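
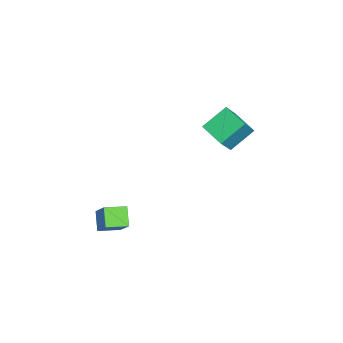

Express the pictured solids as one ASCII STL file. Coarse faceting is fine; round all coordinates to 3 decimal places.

solid 
facet normal -0.786 -0.547 0.290
outer loop
vertex -3.298 3.529 2.353
vertex -4.164 4.049 0.985
vertex -2.877 2.594 1.73
endloop
endfacet
facet normal 0.509 -0.306 0.804
outer loop
vertex -2.076 3.151 1.435
vertex -3.298 3.529 2.353
vertex -2.877 2.594 1.73
endloop
endfacet
facet normal -0.786 -0.546 0.290
outer loop
vertex -2.877 2.594 1.73
vertex -4.164 4.049 0.985
vertex -3.743 3.113 0.363
endloop
endfacet
facet normal 0.351 -0.780 -0.518
outer loop
vertex -3.743 3.113 0.363
vertex -2.076 3.151 1.435
vertex -2.877 2.594 1.73
endloop
endfacet
facet normal -0.351 0.780 0.519
outer loop
vertex -3.298 3.529 2.353
vertex -3.363 4.606 0.69
vertex -4.164 4.049 0.985
endloop
endfacet
facet normal 0.510 -0.305 0.804
outer loop
vertex -2.497 4.087 2.057
vertex -3.298 3.529 2.353
vertex -2.076 3.151 1.435
endloop
endfacet
facet normal -0.351 0.779 0.519
outer loop
vertex -2.497 4.087 2.057
vertex -3.363 4.606 0.69
vertex -3.298 3.529 2.353
endloop
endfacet
facet normal -0.509 0.306 -0.805
outer loop
vertex -4.164 4.049 0.985
vertex -3.363 4.606 0.69
vertex -3.743 3.113 0.363
endloop
endfacet
facet normal 0.351 -0.779 -0.519
outer loop
vertex -2.942 3.671 0.067
vertex -2.076 3.151 1.435
vertex -3.743 3.113 0.363
endloop
endfacet
facet normal -0.510 0.306 -0.804
outer loop
vertex -3.743 3.113 0.363
vertex -3.363 4.606 0.69
vertex -2.942 3.671 0.067
endloop
endfacet
facet normal 0.786 0.546 -0.290
outer loop
vertex -2.942 3.671 0.067
vertex -2.497 4.087 2.057
vertex -2.076 3.151 1.435
endloop
endfacet
facet normal 0.785 0.547 -0.290
outer loop
vertex -3.363 4.606 0.69
vertex -2.497 4.087 2.057
vertex -2.942 3.671 0.067
endloop
endfacet
facet normal -0.826 0.023 0.563
outer loop
vertex -1.187 -1.209 -0.881
vertex -1.28 -0.361 -1.053
vertex -1.806 -1.459 -1.78
endloop
endfacet
facet normal 0.106 -0.974 0.198
outer loop
vertex -1.12 -1.479 -2.247
vertex -1.187 -1.209 -0.881
vertex -1.806 -1.459 -1.78
endloop
endfacet
facet normal -0.827 0.024 0.562
outer loop
vertex -1.806 -1.459 -1.78
vertex -1.28 -0.361 -1.053
vertex -1.899 -0.611 -1.953
endloop
endfacet
facet normal -0.553 -0.224 -0.803
outer loop
vertex -1.899 -0.611 -1.953
vertex -1.12 -1.479 -2.247
vertex -1.806 -1.459 -1.78
endloop
endfacet
facet normal 0.553 0.223 0.803
outer loop
vertex -1.187 -1.209 -0.881
vertex -0.594 -0.381 -1.52
vertex -1.28 -0.361 -1.053
endloop
endfacet
facet normal 0.106 -0.974 0.198
outer loop
vertex -0.501 -1.229 -1.347
vertex -1.187 -1.209 -0.881
vertex -1.12 -1.479 -2.247
endloop
endfacet
facet normal 0.552 0.224 0.803
outer loop
vertex -0.501 -1.229 -1.347
vertex -0.594 -0.381 -1.52
vertex -1.187 -1.209 -0.881
endloop
endfacet
facet normal -0.106 0.975 -0.198
outer loop
vertex -1.28 -0.361 -1.053
vertex -0.594 -0.381 -1.52
vertex -1.899 -0.611 -1.953
endloop
endfacet
facet normal -0.552 -0.223 -0.803
outer loop
vertex -1.213 -0.631 -2.419
vertex -1.12 -1.479 -2.247
vertex -1.899 -0.611 -1.953
endloop
endfacet
facet normal -0.106 0.974 -0.198
outer loop
vertex -1.899 -0.611 -1.953
vertex -0.594 -0.381 -1.52
vertex -1.213 -0.631 -2.419
endloop
endfacet
facet normal 0.827 -0.023 -0.562
outer loop
vertex -1.213 -0.631 -2.419
vertex -0.501 -1.229 -1.347
vertex -1.12 -1.479 -2.247
endloop
endfacet
facet normal 0.827 -0.024 -0.562
outer loop
vertex -0.594 -0.381 -1.52
vertex -0.501 -1.229 -1.347
vertex -1.213 -0.631 -2.419
endloop
endfacet

endsolid


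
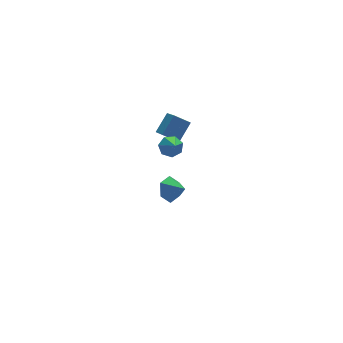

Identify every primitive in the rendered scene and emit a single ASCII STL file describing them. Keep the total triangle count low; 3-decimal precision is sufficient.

solid 
facet normal -0.404 0.767 -0.498
outer loop
vertex -0.764 3.577 -3.932
vertex -1.227 3.721 -3.334
vertex -0.536 4.058 -3.376
endloop
endfacet
facet normal 0.946 -0.298 -0.130
outer loop
vertex -0.764 3.577 -3.932
vertex -0.536 4.058 -3.376
vertex -0.813 2.939 -2.826
endloop
endfacet
facet normal -0.404 0.767 -0.498
outer loop
vertex -0.536 4.058 -3.376
vertex -1.227 3.721 -3.334
vertex -0.998 4.203 -2.778
endloop
endfacet
facet normal 0.799 0.094 0.594
outer loop
vertex -0.536 4.058 -3.376
vertex -0.998 4.203 -2.778
vertex -0.813 2.939 -2.826
endloop
endfacet
facet normal -0.405 0.767 -0.498
outer loop
vertex -0.998 4.203 -2.778
vertex -1.227 3.721 -3.334
vertex -1.689 3.865 -2.736
endloop
endfacet
facet normal 0.074 -0.027 0.997
outer loop
vertex -0.998 4.203 -2.778
vertex -1.689 3.865 -2.736
vertex -0.813 2.939 -2.826
endloop
endfacet
facet normal -0.405 0.767 -0.498
outer loop
vertex -1.689 3.865 -2.736
vertex -1.227 3.721 -3.334
vertex -1.917 3.384 -3.291
endloop
endfacet
facet normal -0.502 -0.541 0.675
outer loop
vertex -1.689 3.865 -2.736
vertex -1.917 3.384 -3.291
vertex -0.813 2.939 -2.826
endloop
endfacet
facet normal -0.405 0.766 -0.498
outer loop
vertex -1.917 3.384 -3.291
vertex -1.227 3.721 -3.334
vertex -1.455 3.239 -3.89
endloop
endfacet
facet normal -0.356 -0.933 -0.048
outer loop
vertex -1.917 3.384 -3.291
vertex -1.455 3.239 -3.89
vertex -0.813 2.939 -2.826
endloop
endfacet
facet normal -0.405 0.766 -0.498
outer loop
vertex -1.455 3.239 -3.89
vertex -1.227 3.721 -3.334
vertex -0.764 3.577 -3.932
endloop
endfacet
facet normal 0.370 -0.812 -0.452
outer loop
vertex -1.455 3.239 -3.89
vertex -0.764 3.577 -3.932
vertex -0.813 2.939 -2.826
endloop
endfacet
facet normal 0.216 0.700 -0.681
outer loop
vertex -2.307 0.523 2.645
vertex -2.662 0.903 2.923
vertex -2.086 0.808 3.008
endloop
endfacet
facet normal 0.758 -0.650 0.049
outer loop
vertex -2.307 0.523 2.645
vertex -2.086 0.808 3.008
vertex -2.998 -0.183 3.977
endloop
endfacet
facet normal 0.216 0.702 -0.679
outer loop
vertex -2.086 0.808 3.008
vertex -2.662 0.903 2.923
vertex -2.299 1.164 3.308
endloop
endfacet
facet normal 0.765 -0.080 0.639
outer loop
vertex -2.086 0.808 3.008
vertex -2.299 1.164 3.308
vertex -2.998 -0.183 3.977
endloop
endfacet
facet normal 0.218 0.700 -0.680
outer loop
vertex -2.299 1.164 3.308
vertex -2.662 0.903 2.923
vertex -2.786 1.324 3.317
endloop
endfacet
facet normal 0.142 0.380 0.914
outer loop
vertex -2.299 1.164 3.308
vertex -2.786 1.324 3.317
vertex -2.998 -0.183 3.977
endloop
endfacet
facet normal 0.215 0.700 -0.681
outer loop
vertex -2.786 1.324 3.317
vertex -2.662 0.903 2.923
vertex -3.179 1.166 3.03
endloop
endfacet
facet normal -0.640 0.382 0.666
outer loop
vertex -2.786 1.324 3.317
vertex -3.179 1.166 3.03
vertex -2.998 -0.183 3.977
endloop
endfacet
facet normal 0.216 0.701 -0.680
outer loop
vertex -3.179 1.166 3.03
vertex -2.662 0.903 2.923
vertex -3.183 0.81 2.662
endloop
endfacet
facet normal -0.994 -0.075 0.083
outer loop
vertex -3.179 1.166 3.03
vertex -3.183 0.81 2.662
vertex -2.998 -0.183 3.977
endloop
endfacet
facet normal 0.216 0.700 -0.681
outer loop
vertex -3.183 0.81 2.662
vertex -2.662 0.903 2.923
vertex -2.795 0.524 2.491
endloop
endfacet
facet normal -0.652 -0.647 -0.397
outer loop
vertex -3.183 0.81 2.662
vertex -2.795 0.524 2.491
vertex -2.998 -0.183 3.977
endloop
endfacet
facet normal 0.216 0.700 -0.681
outer loop
vertex -2.795 0.524 2.491
vertex -2.662 0.903 2.923
vertex -2.307 0.523 2.645
endloop
endfacet
facet normal 0.128 -0.902 -0.412
outer loop
vertex -2.795 0.524 2.491
vertex -2.307 0.523 2.645
vertex -2.998 -0.183 3.977
endloop
endfacet
facet normal -0.685 -0.338 -0.646
outer loop
vertex -1.889 3.179 1.677
vertex -1.852 3.968 1.225
vertex -1.19 2.827 1.12
endloop
endfacet
facet normal -0.041 -0.867 0.497
outer loop
vertex -0.368 3.232 1.895
vertex -1.889 3.179 1.677
vertex -1.19 2.827 1.12
endloop
endfacet
facet normal -0.685 -0.338 -0.646
outer loop
vertex -1.19 2.827 1.12
vertex -1.852 3.968 1.225
vertex -1.153 3.616 0.668
endloop
endfacet
facet normal 0.727 -0.366 -0.580
outer loop
vertex -1.153 3.616 0.668
vertex -0.368 3.232 1.895
vertex -1.19 2.827 1.12
endloop
endfacet
facet normal -0.727 0.366 0.580
outer loop
vertex -1.889 3.179 1.677
vertex -1.03 4.373 2.0
vertex -1.852 3.968 1.225
endloop
endfacet
facet normal -0.041 -0.867 0.497
outer loop
vertex -1.067 3.584 2.452
vertex -1.889 3.179 1.677
vertex -0.368 3.232 1.895
endloop
endfacet
facet normal -0.727 0.366 0.580
outer loop
vertex -1.067 3.584 2.452
vertex -1.03 4.373 2.0
vertex -1.889 3.179 1.677
endloop
endfacet
facet normal 0.041 0.867 -0.497
outer loop
vertex -1.852 3.968 1.225
vertex -1.03 4.373 2.0
vertex -1.153 3.616 0.668
endloop
endfacet
facet normal 0.727 -0.366 -0.580
outer loop
vertex -0.331 4.021 1.443
vertex -0.368 3.232 1.895
vertex -1.153 3.616 0.668
endloop
endfacet
facet normal 0.041 0.867 -0.497
outer loop
vertex -1.153 3.616 0.668
vertex -1.03 4.373 2.0
vertex -0.331 4.021 1.443
endloop
endfacet
facet normal 0.685 0.338 0.646
outer loop
vertex -0.331 4.021 1.443
vertex -1.067 3.584 2.452
vertex -0.368 3.232 1.895
endloop
endfacet
facet normal 0.685 0.338 0.646
outer loop
vertex -1.03 4.373 2.0
vertex -1.067 3.584 2.452
vertex -0.331 4.021 1.443
endloop
endfacet

endsolid


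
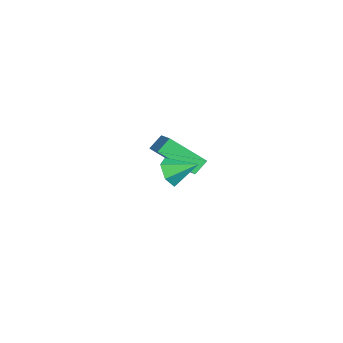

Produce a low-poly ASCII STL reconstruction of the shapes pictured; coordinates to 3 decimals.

solid 
facet normal -0.135 -0.875 -0.466
outer loop
vertex 4.019 -1.987 2.099
vertex 3.768 -1.615 1.473
vertex 4.518 -1.773 1.553
endloop
endfacet
facet normal 0.732 0.028 0.680
outer loop
vertex 4.019 -1.987 2.099
vertex 4.518 -1.773 1.553
vertex 3.952 -0.425 2.107
endloop
endfacet
facet normal -0.135 -0.875 -0.466
outer loop
vertex 4.518 -1.773 1.553
vertex 3.768 -1.615 1.473
vertex 4.267 -1.401 0.927
endloop
endfacet
facet normal 0.900 0.423 -0.109
outer loop
vertex 4.518 -1.773 1.553
vertex 4.267 -1.401 0.927
vertex 3.952 -0.425 2.107
endloop
endfacet
facet normal -0.135 -0.875 -0.466
outer loop
vertex 4.267 -1.401 0.927
vertex 3.768 -1.615 1.473
vertex 3.518 -1.243 0.847
endloop
endfacet
facet normal 0.227 0.779 -0.584
outer loop
vertex 4.267 -1.401 0.927
vertex 3.518 -1.243 0.847
vertex 3.952 -0.425 2.107
endloop
endfacet
facet normal -0.135 -0.875 -0.466
outer loop
vertex 3.518 -1.243 0.847
vertex 3.768 -1.615 1.473
vertex 3.019 -1.457 1.394
endloop
endfacet
facet normal -0.614 0.742 -0.270
outer loop
vertex 3.518 -1.243 0.847
vertex 3.019 -1.457 1.394
vertex 3.952 -0.425 2.107
endloop
endfacet
facet normal -0.135 -0.874 -0.466
outer loop
vertex 3.019 -1.457 1.394
vertex 3.768 -1.615 1.473
vertex 3.27 -1.829 2.019
endloop
endfacet
facet normal -0.781 0.347 0.520
outer loop
vertex 3.019 -1.457 1.394
vertex 3.27 -1.829 2.019
vertex 3.952 -0.425 2.107
endloop
endfacet
facet normal -0.135 -0.875 -0.466
outer loop
vertex 3.27 -1.829 2.019
vertex 3.768 -1.615 1.473
vertex 4.019 -1.987 2.099
endloop
endfacet
facet normal -0.108 -0.010 0.994
outer loop
vertex 3.27 -1.829 2.019
vertex 4.019 -1.987 2.099
vertex 3.952 -0.425 2.107
endloop
endfacet
facet normal -0.867 -0.247 -0.432
outer loop
vertex -2.233 -2.749 -0.903
vertex -2.674 -2.234 -0.312
vertex -2.054 -1.101 -2.207
endloop
endfacet
facet normal 0.490 -0.573 -0.657
outer loop
vertex -0.526 -0.666 -1.448
vertex -2.233 -2.749 -0.903
vertex -2.054 -1.101 -2.207
endloop
endfacet
facet normal -0.868 -0.246 -0.431
outer loop
vertex -2.054 -1.101 -2.207
vertex -2.674 -2.234 -0.312
vertex -2.494 -0.585 -1.616
endloop
endfacet
facet normal 0.085 0.781 -0.619
outer loop
vertex -2.494 -0.585 -1.616
vertex -0.526 -0.666 -1.448
vertex -2.054 -1.101 -2.207
endloop
endfacet
facet normal -0.084 -0.782 0.618
outer loop
vertex -2.233 -2.749 -0.903
vertex -1.146 -1.799 0.447
vertex -2.674 -2.234 -0.312
endloop
endfacet
facet normal 0.490 -0.573 -0.657
outer loop
vertex -0.706 -2.315 -0.144
vertex -2.233 -2.749 -0.903
vertex -0.526 -0.666 -1.448
endloop
endfacet
facet normal -0.085 -0.781 0.618
outer loop
vertex -0.706 -2.315 -0.144
vertex -1.146 -1.799 0.447
vertex -2.233 -2.749 -0.903
endloop
endfacet
facet normal -0.490 0.573 0.657
outer loop
vertex -2.674 -2.234 -0.312
vertex -1.146 -1.799 0.447
vertex -2.494 -0.585 -1.616
endloop
endfacet
facet normal 0.085 0.782 -0.618
outer loop
vertex -0.967 -0.151 -0.857
vertex -0.526 -0.666 -1.448
vertex -2.494 -0.585 -1.616
endloop
endfacet
facet normal -0.490 0.573 0.657
outer loop
vertex -2.494 -0.585 -1.616
vertex -1.146 -1.799 0.447
vertex -0.967 -0.151 -0.857
endloop
endfacet
facet normal 0.867 0.247 0.432
outer loop
vertex -0.967 -0.151 -0.857
vertex -0.706 -2.315 -0.144
vertex -0.526 -0.666 -1.448
endloop
endfacet
facet normal 0.868 0.247 0.431
outer loop
vertex -1.146 -1.799 0.447
vertex -0.706 -2.315 -0.144
vertex -0.967 -0.151 -0.857
endloop
endfacet

endsolid


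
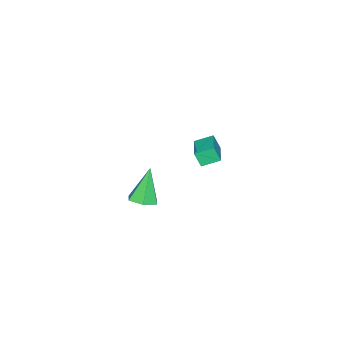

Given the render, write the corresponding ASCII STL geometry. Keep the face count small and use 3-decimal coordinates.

solid 
facet normal -0.571 0.731 0.374
outer loop
vertex -4.583 -2.517 -2.998
vertex -3.402 -1.759 -2.674
vertex -4.612 -2.121 -3.817
endloop
endfacet
facet normal -0.820 -0.526 -0.225
outer loop
vertex -4.018 -2.881 -4.206
vertex -4.583 -2.517 -2.998
vertex -4.612 -2.121 -3.817
endloop
endfacet
facet normal -0.571 0.731 0.374
outer loop
vertex -4.612 -2.121 -3.817
vertex -3.402 -1.759 -2.674
vertex -3.431 -1.363 -3.493
endloop
endfacet
facet normal -0.032 0.435 -0.900
outer loop
vertex -3.431 -1.363 -3.493
vertex -4.018 -2.881 -4.206
vertex -4.612 -2.121 -3.817
endloop
endfacet
facet normal 0.032 -0.435 0.900
outer loop
vertex -4.583 -2.517 -2.998
vertex -2.808 -2.519 -3.063
vertex -3.402 -1.759 -2.674
endloop
endfacet
facet normal -0.820 -0.526 -0.225
outer loop
vertex -3.989 -3.277 -3.387
vertex -4.583 -2.517 -2.998
vertex -4.018 -2.881 -4.206
endloop
endfacet
facet normal 0.032 -0.435 0.900
outer loop
vertex -3.989 -3.277 -3.387
vertex -2.808 -2.519 -3.063
vertex -4.583 -2.517 -2.998
endloop
endfacet
facet normal 0.820 0.526 0.225
outer loop
vertex -3.402 -1.759 -2.674
vertex -2.808 -2.519 -3.063
vertex -3.431 -1.363 -3.493
endloop
endfacet
facet normal -0.032 0.435 -0.900
outer loop
vertex -2.837 -2.123 -3.882
vertex -4.018 -2.881 -4.206
vertex -3.431 -1.363 -3.493
endloop
endfacet
facet normal 0.820 0.526 0.225
outer loop
vertex -3.431 -1.363 -3.493
vertex -2.808 -2.519 -3.063
vertex -2.837 -2.123 -3.882
endloop
endfacet
facet normal 0.571 -0.731 -0.374
outer loop
vertex -2.837 -2.123 -3.882
vertex -3.989 -3.277 -3.387
vertex -4.018 -2.881 -4.206
endloop
endfacet
facet normal 0.571 -0.731 -0.374
outer loop
vertex -2.808 -2.519 -3.063
vertex -3.989 -3.277 -3.387
vertex -2.837 -2.123 -3.882
endloop
endfacet
facet normal 0.471 0.083 -0.878
outer loop
vertex 3.327 -1.382 -1.379
vertex 2.768 -1.772 -1.716
vertex 2.727 -1.014 -1.666
endloop
endfacet
facet normal 0.213 0.793 0.571
outer loop
vertex 3.327 -1.382 -1.379
vertex 2.727 -1.014 -1.666
vertex 1.892 -1.928 -0.084
endloop
endfacet
facet normal 0.471 0.083 -0.878
outer loop
vertex 2.727 -1.014 -1.666
vertex 2.768 -1.772 -1.716
vertex 2.168 -1.404 -2.003
endloop
endfacet
facet normal -0.617 0.777 0.124
outer loop
vertex 2.727 -1.014 -1.666
vertex 2.168 -1.404 -2.003
vertex 1.892 -1.928 -0.084
endloop
endfacet
facet normal 0.472 0.085 -0.877
outer loop
vertex 2.168 -1.404 -2.003
vertex 2.768 -1.772 -1.716
vertex 2.21 -2.161 -2.054
endloop
endfacet
facet normal -0.987 -0.044 -0.154
outer loop
vertex 2.168 -1.404 -2.003
vertex 2.21 -2.161 -2.054
vertex 1.892 -1.928 -0.084
endloop
endfacet
facet normal 0.472 0.085 -0.877
outer loop
vertex 2.21 -2.161 -2.054
vertex 2.768 -1.772 -1.716
vertex 2.81 -2.529 -1.767
endloop
endfacet
facet normal -0.528 -0.849 0.015
outer loop
vertex 2.21 -2.161 -2.054
vertex 2.81 -2.529 -1.767
vertex 1.892 -1.928 -0.084
endloop
endfacet
facet normal 0.471 0.085 -0.878
outer loop
vertex 2.81 -2.529 -1.767
vertex 2.768 -1.772 -1.716
vertex 3.369 -2.139 -1.429
endloop
endfacet
facet normal 0.302 -0.834 0.462
outer loop
vertex 2.81 -2.529 -1.767
vertex 3.369 -2.139 -1.429
vertex 1.892 -1.928 -0.084
endloop
endfacet
facet normal 0.471 0.084 -0.878
outer loop
vertex 3.369 -2.139 -1.429
vertex 2.768 -1.772 -1.716
vertex 3.327 -1.382 -1.379
endloop
endfacet
facet normal 0.672 -0.012 0.740
outer loop
vertex 3.369 -2.139 -1.429
vertex 3.327 -1.382 -1.379
vertex 1.892 -1.928 -0.084
endloop
endfacet

endsolid


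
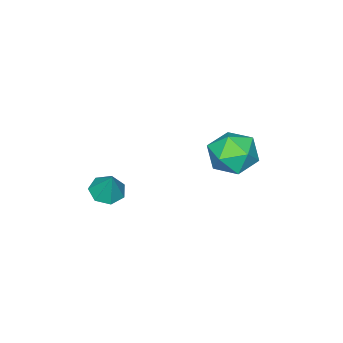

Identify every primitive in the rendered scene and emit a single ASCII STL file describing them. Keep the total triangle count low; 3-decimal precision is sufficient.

solid 
facet normal -0.232 -0.398 -0.887
outer loop
vertex 3.584 -3.323 -4.166
vertex 2.944 -3.309 -4.005
vertex 3.303 -2.845 -4.307
endloop
endfacet
facet normal 0.858 0.513 0.028
outer loop
vertex 3.584 -3.323 -4.166
vertex 3.303 -2.845 -4.307
vertex 3.236 -2.811 -2.895
endloop
endfacet
facet normal -0.234 -0.397 -0.888
outer loop
vertex 3.303 -2.845 -4.307
vertex 2.944 -3.309 -4.005
vertex 2.752 -2.715 -4.22
endloop
endfacet
facet normal 0.228 0.974 -0.013
outer loop
vertex 3.303 -2.845 -4.307
vertex 2.752 -2.715 -4.22
vertex 3.236 -2.811 -2.895
endloop
endfacet
facet normal -0.234 -0.397 -0.888
outer loop
vertex 2.752 -2.715 -4.22
vertex 2.944 -3.309 -4.005
vertex 2.346 -3.033 -3.971
endloop
endfacet
facet normal -0.501 0.830 0.243
outer loop
vertex 2.752 -2.715 -4.22
vertex 2.346 -3.033 -3.971
vertex 3.236 -2.811 -2.895
endloop
endfacet
facet normal -0.234 -0.398 -0.887
outer loop
vertex 2.346 -3.033 -3.971
vertex 2.944 -3.309 -4.005
vertex 2.39 -3.558 -3.747
endloop
endfacet
facet normal -0.775 0.192 0.602
outer loop
vertex 2.346 -3.033 -3.971
vertex 2.39 -3.558 -3.747
vertex 3.236 -2.811 -2.895
endloop
endfacet
facet normal -0.234 -0.398 -0.887
outer loop
vertex 2.39 -3.558 -3.747
vertex 2.944 -3.309 -4.005
vertex 2.852 -3.896 -3.717
endloop
endfacet
facet normal -0.391 -0.464 0.795
outer loop
vertex 2.39 -3.558 -3.747
vertex 2.852 -3.896 -3.717
vertex 3.236 -2.811 -2.895
endloop
endfacet
facet normal -0.232 -0.399 -0.887
outer loop
vertex 2.852 -3.896 -3.717
vertex 2.944 -3.309 -4.005
vertex 3.383 -3.791 -3.903
endloop
endfacet
facet normal 0.364 -0.641 0.676
outer loop
vertex 2.852 -3.896 -3.717
vertex 3.383 -3.791 -3.903
vertex 3.236 -2.811 -2.895
endloop
endfacet
facet normal -0.232 -0.399 -0.887
outer loop
vertex 3.383 -3.791 -3.903
vertex 2.944 -3.309 -4.005
vertex 3.584 -3.323 -4.166
endloop
endfacet
facet normal 0.919 -0.207 0.335
outer loop
vertex 3.383 -3.791 -3.903
vertex 3.584 -3.323 -4.166
vertex 3.236 -2.811 -2.895
endloop
endfacet
facet normal -0.877 0.480 0.020
outer loop
vertex -1.719 -0.284 -3.896
vertex -2.208 -1.179 -3.882
vertex -1.942 -0.729 -3.006
endloop
endfacet
facet normal -0.370 0.865 0.340
outer loop
vertex -1.719 -0.284 -3.896
vertex -1.942 -0.729 -3.006
vertex -1.033 -0.287 -3.141
endloop
endfacet
facet normal 0.152 0.979 -0.134
outer loop
vertex -1.719 -0.284 -3.896
vertex -1.033 -0.287 -3.141
vertex -0.737 -0.464 -4.101
endloop
endfacet
facet normal -0.034 0.665 -0.746
outer loop
vertex -1.719 -0.284 -3.896
vertex -0.737 -0.464 -4.101
vertex -1.462 -1.015 -4.559
endloop
endfacet
facet normal -0.670 0.356 -0.652
outer loop
vertex -1.719 -0.284 -3.896
vertex -1.462 -1.015 -4.559
vertex -2.208 -1.179 -3.882
endloop
endfacet
facet normal -0.101 0.475 0.874
outer loop
vertex -1.033 -0.287 -3.141
vertex -1.942 -0.729 -3.006
vertex -1.098 -1.185 -2.661
endloop
endfacet
facet normal -0.922 -0.149 0.357
outer loop
vertex -1.942 -0.729 -3.006
vertex -2.208 -1.179 -3.882
vertex -1.823 -1.736 -3.119
endloop
endfacet
facet normal -0.587 -0.348 -0.731
outer loop
vertex -2.208 -1.179 -3.882
vertex -1.462 -1.015 -4.559
vertex -1.527 -1.913 -4.079
endloop
endfacet
facet normal 0.443 0.152 -0.884
outer loop
vertex -1.462 -1.015 -4.559
vertex -0.737 -0.464 -4.101
vertex -0.618 -1.471 -4.214
endloop
endfacet
facet normal 0.743 0.661 0.107
outer loop
vertex -0.737 -0.464 -4.101
vertex -1.033 -0.287 -3.141
vertex -0.352 -1.021 -3.338
endloop
endfacet
facet normal 0.034 -0.665 0.746
outer loop
vertex -0.841 -1.916 -3.324
vertex -1.098 -1.185 -2.661
vertex -1.823 -1.736 -3.119
endloop
endfacet
facet normal -0.152 -0.979 0.134
outer loop
vertex -0.841 -1.916 -3.324
vertex -1.823 -1.736 -3.119
vertex -1.527 -1.913 -4.079
endloop
endfacet
facet normal 0.370 -0.865 -0.340
outer loop
vertex -0.841 -1.916 -3.324
vertex -1.527 -1.913 -4.079
vertex -0.618 -1.471 -4.214
endloop
endfacet
facet normal 0.877 -0.480 -0.020
outer loop
vertex -0.841 -1.916 -3.324
vertex -0.618 -1.471 -4.214
vertex -0.352 -1.021 -3.338
endloop
endfacet
facet normal 0.670 -0.356 0.652
outer loop
vertex -0.841 -1.916 -3.324
vertex -0.352 -1.021 -3.338
vertex -1.098 -1.185 -2.661
endloop
endfacet
facet normal -0.443 -0.152 0.884
outer loop
vertex -1.823 -1.736 -3.119
vertex -1.098 -1.185 -2.661
vertex -1.942 -0.729 -3.006
endloop
endfacet
facet normal -0.743 -0.661 -0.107
outer loop
vertex -1.527 -1.913 -4.079
vertex -1.823 -1.736 -3.119
vertex -2.208 -1.179 -3.882
endloop
endfacet
facet normal 0.101 -0.475 -0.874
outer loop
vertex -0.618 -1.471 -4.214
vertex -1.527 -1.913 -4.079
vertex -1.462 -1.015 -4.559
endloop
endfacet
facet normal 0.922 0.149 -0.357
outer loop
vertex -0.352 -1.021 -3.338
vertex -0.618 -1.471 -4.214
vertex -0.737 -0.464 -4.101
endloop
endfacet
facet normal 0.587 0.348 0.731
outer loop
vertex -1.098 -1.185 -2.661
vertex -0.352 -1.021 -3.338
vertex -1.033 -0.287 -3.141
endloop
endfacet

endsolid


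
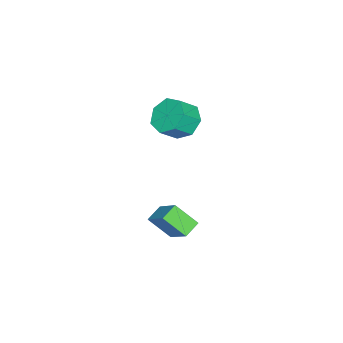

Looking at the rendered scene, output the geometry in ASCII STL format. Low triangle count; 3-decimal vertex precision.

solid 
facet normal -0.612 0.449 -0.651
outer loop
vertex -3.516 0.146 -1.917
vertex -4.297 -0.578 -1.683
vertex -4.096 0.383 -1.209
endloop
endfacet
facet normal 0.500 0.857 0.123
outer loop
vertex -3.516 0.146 -1.917
vertex -4.096 0.383 -1.209
vertex -2.722 -0.439 -1.07
endloop
endfacet
facet normal 0.500 0.857 0.123
outer loop
vertex -2.722 -0.439 -1.07
vertex -4.096 0.383 -1.209
vertex -3.302 -0.202 -0.362
endloop
endfacet
facet normal 0.611 -0.450 0.651
outer loop
vertex -2.722 -0.439 -1.07
vertex -3.302 -0.202 -0.362
vertex -3.503 -1.162 -0.837
endloop
endfacet
facet normal -0.611 0.449 -0.652
outer loop
vertex -4.096 0.383 -1.209
vertex -4.297 -0.578 -1.683
vertex -4.828 -0.103 -0.858
endloop
endfacet
facet normal -0.168 0.731 0.662
outer loop
vertex -4.096 0.383 -1.209
vertex -4.828 -0.103 -0.858
vertex -3.302 -0.202 -0.362
endloop
endfacet
facet normal -0.168 0.730 0.662
outer loop
vertex -3.302 -0.202 -0.362
vertex -4.828 -0.103 -0.858
vertex -4.033 -0.688 -0.011
endloop
endfacet
facet normal 0.612 -0.450 0.651
outer loop
vertex -3.302 -0.202 -0.362
vertex -4.033 -0.688 -0.011
vertex -3.503 -1.162 -0.837
endloop
endfacet
facet normal -0.611 0.450 -0.652
outer loop
vertex -4.828 -0.103 -0.858
vertex -4.297 -0.578 -1.683
vertex -5.16 -0.947 -1.129
endloop
endfacet
facet normal -0.709 0.053 0.703
outer loop
vertex -4.828 -0.103 -0.858
vertex -5.16 -0.947 -1.129
vertex -4.033 -0.688 -0.011
endloop
endfacet
facet normal -0.709 0.053 0.703
outer loop
vertex -4.033 -0.688 -0.011
vertex -5.16 -0.947 -1.129
vertex -4.365 -1.531 -0.282
endloop
endfacet
facet normal 0.612 -0.450 0.651
outer loop
vertex -4.033 -0.688 -0.011
vertex -4.365 -1.531 -0.282
vertex -3.503 -1.162 -0.837
endloop
endfacet
facet normal -0.611 0.450 -0.652
outer loop
vertex -5.16 -0.947 -1.129
vertex -4.297 -0.578 -1.683
vertex -4.842 -1.512 -1.817
endloop
endfacet
facet normal -0.716 -0.664 0.214
outer loop
vertex -5.16 -0.947 -1.129
vertex -4.842 -1.512 -1.817
vertex -4.365 -1.531 -0.282
endloop
endfacet
facet normal -0.717 -0.663 0.215
outer loop
vertex -4.365 -1.531 -0.282
vertex -4.842 -1.512 -1.817
vertex -4.048 -2.097 -0.971
endloop
endfacet
facet normal 0.612 -0.450 0.651
outer loop
vertex -4.365 -1.531 -0.282
vertex -4.048 -2.097 -0.971
vertex -3.503 -1.162 -0.837
endloop
endfacet
facet normal -0.611 0.450 -0.651
outer loop
vertex -4.842 -1.512 -1.817
vertex -4.297 -0.578 -1.683
vertex -4.114 -1.374 -2.405
endloop
endfacet
facet normal -0.185 -0.881 -0.436
outer loop
vertex -4.842 -1.512 -1.817
vertex -4.114 -1.374 -2.405
vertex -4.048 -2.097 -0.971
endloop
endfacet
facet normal -0.184 -0.881 -0.436
outer loop
vertex -4.048 -2.097 -0.971
vertex -4.114 -1.374 -2.405
vertex -3.32 -1.959 -1.558
endloop
endfacet
facet normal 0.611 -0.449 0.652
outer loop
vertex -4.048 -2.097 -0.971
vertex -3.32 -1.959 -1.558
vertex -3.503 -1.162 -0.837
endloop
endfacet
facet normal -0.611 0.450 -0.651
outer loop
vertex -4.114 -1.374 -2.405
vertex -4.297 -0.578 -1.683
vertex -3.524 -0.636 -2.449
endloop
endfacet
facet normal 0.487 -0.435 -0.757
outer loop
vertex -4.114 -1.374 -2.405
vertex -3.524 -0.636 -2.449
vertex -3.32 -1.959 -1.558
endloop
endfacet
facet normal 0.486 -0.435 -0.758
outer loop
vertex -3.32 -1.959 -1.558
vertex -3.524 -0.636 -2.449
vertex -2.729 -1.221 -1.603
endloop
endfacet
facet normal 0.611 -0.449 0.652
outer loop
vertex -3.32 -1.959 -1.558
vertex -2.729 -1.221 -1.603
vertex -3.503 -1.162 -0.837
endloop
endfacet
facet normal -0.612 0.449 -0.651
outer loop
vertex -3.524 -0.636 -2.449
vertex -4.297 -0.578 -1.683
vertex -3.516 0.146 -1.917
endloop
endfacet
facet normal 0.791 0.338 -0.509
outer loop
vertex -3.524 -0.636 -2.449
vertex -3.516 0.146 -1.917
vertex -2.729 -1.221 -1.603
endloop
endfacet
facet normal 0.792 0.339 -0.508
outer loop
vertex -2.729 -1.221 -1.603
vertex -3.516 0.146 -1.917
vertex -2.722 -0.439 -1.07
endloop
endfacet
facet normal 0.611 -0.450 0.652
outer loop
vertex -2.729 -1.221 -1.603
vertex -2.722 -0.439 -1.07
vertex -3.503 -1.162 -0.837
endloop
endfacet
facet normal -0.483 -0.598 -0.640
outer loop
vertex 1.073 0.348 -3.686
vertex 1.0 1.469 -4.679
vertex 1.903 0.074 -4.056
endloop
endfacet
facet normal 0.049 -0.747 0.663
outer loop
vertex 2.82 1.211 -2.841
vertex 1.073 0.348 -3.686
vertex 1.903 0.074 -4.056
endloop
endfacet
facet normal -0.483 -0.598 -0.639
outer loop
vertex 1.903 0.074 -4.056
vertex 1.0 1.469 -4.679
vertex 1.83 1.195 -5.05
endloop
endfacet
facet normal 0.874 -0.289 -0.390
outer loop
vertex 1.83 1.195 -5.05
vertex 2.82 1.211 -2.841
vertex 1.903 0.074 -4.056
endloop
endfacet
facet normal -0.874 0.289 0.390
outer loop
vertex 1.073 0.348 -3.686
vertex 1.917 2.606 -3.464
vertex 1.0 1.469 -4.679
endloop
endfacet
facet normal 0.049 -0.748 0.662
outer loop
vertex 1.99 1.485 -2.47
vertex 1.073 0.348 -3.686
vertex 2.82 1.211 -2.841
endloop
endfacet
facet normal -0.875 0.289 0.390
outer loop
vertex 1.99 1.485 -2.47
vertex 1.917 2.606 -3.464
vertex 1.073 0.348 -3.686
endloop
endfacet
facet normal -0.049 0.748 -0.662
outer loop
vertex 1.0 1.469 -4.679
vertex 1.917 2.606 -3.464
vertex 1.83 1.195 -5.05
endloop
endfacet
facet normal 0.875 -0.288 -0.390
outer loop
vertex 2.747 2.332 -3.834
vertex 2.82 1.211 -2.841
vertex 1.83 1.195 -5.05
endloop
endfacet
facet normal -0.049 0.748 -0.662
outer loop
vertex 1.83 1.195 -5.05
vertex 1.917 2.606 -3.464
vertex 2.747 2.332 -3.834
endloop
endfacet
facet normal 0.483 0.598 0.639
outer loop
vertex 2.747 2.332 -3.834
vertex 1.99 1.485 -2.47
vertex 2.82 1.211 -2.841
endloop
endfacet
facet normal 0.483 0.598 0.639
outer loop
vertex 1.917 2.606 -3.464
vertex 1.99 1.485 -2.47
vertex 2.747 2.332 -3.834
endloop
endfacet

endsolid


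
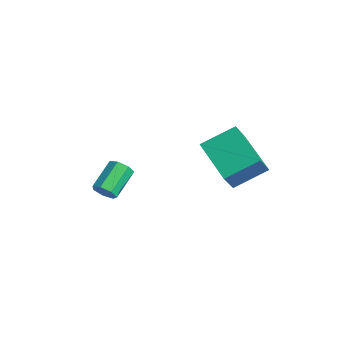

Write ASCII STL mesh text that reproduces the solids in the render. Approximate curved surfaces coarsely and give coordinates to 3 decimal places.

solid 
facet normal -0.930 -0.038 0.366
outer loop
vertex 0.575 -0.479 1.91
vertex 0.826 1.026 2.704
vertex 0.105 0.192 0.787
endloop
endfacet
facet normal -0.146 -0.875 -0.462
outer loop
vertex 2.114 0.274 -0.004
vertex 0.575 -0.479 1.91
vertex 0.105 0.192 0.787
endloop
endfacet
facet normal -0.930 -0.038 0.366
outer loop
vertex 0.105 0.192 0.787
vertex 0.826 1.026 2.704
vertex 0.356 1.697 1.581
endloop
endfacet
facet normal -0.338 0.483 -0.808
outer loop
vertex 0.356 1.697 1.581
vertex 2.114 0.274 -0.004
vertex 0.105 0.192 0.787
endloop
endfacet
facet normal 0.338 -0.483 0.808
outer loop
vertex 0.575 -0.479 1.91
vertex 2.835 1.108 1.913
vertex 0.826 1.026 2.704
endloop
endfacet
facet normal -0.146 -0.875 -0.462
outer loop
vertex 2.584 -0.397 1.119
vertex 0.575 -0.479 1.91
vertex 2.114 0.274 -0.004
endloop
endfacet
facet normal 0.338 -0.483 0.808
outer loop
vertex 2.584 -0.397 1.119
vertex 2.835 1.108 1.913
vertex 0.575 -0.479 1.91
endloop
endfacet
facet normal 0.146 0.875 0.462
outer loop
vertex 0.826 1.026 2.704
vertex 2.835 1.108 1.913
vertex 0.356 1.697 1.581
endloop
endfacet
facet normal -0.338 0.483 -0.808
outer loop
vertex 2.365 1.779 0.79
vertex 2.114 0.274 -0.004
vertex 0.356 1.697 1.581
endloop
endfacet
facet normal 0.146 0.875 0.462
outer loop
vertex 0.356 1.697 1.581
vertex 2.835 1.108 1.913
vertex 2.365 1.779 0.79
endloop
endfacet
facet normal 0.930 0.038 -0.366
outer loop
vertex 2.365 1.779 0.79
vertex 2.584 -0.397 1.119
vertex 2.114 0.274 -0.004
endloop
endfacet
facet normal 0.930 0.038 -0.366
outer loop
vertex 2.835 1.108 1.913
vertex 2.584 -0.397 1.119
vertex 2.365 1.779 0.79
endloop
endfacet
facet normal 0.482 -0.736 -0.475
outer loop
vertex -2.357 -3.165 -2.262
vertex -2.852 -3.269 -2.603
vertex -2.386 -2.892 -2.714
endloop
endfacet
facet normal 0.875 0.437 0.208
outer loop
vertex -2.357 -3.165 -2.262
vertex -2.386 -2.892 -2.714
vertex -3.112 -2.008 -1.516
endloop
endfacet
facet normal 0.875 0.437 0.208
outer loop
vertex -3.112 -2.008 -1.516
vertex -2.386 -2.892 -2.714
vertex -3.141 -1.735 -1.969
endloop
endfacet
facet normal -0.480 0.738 0.475
outer loop
vertex -3.112 -2.008 -1.516
vertex -3.141 -1.735 -1.969
vertex -3.608 -2.111 -1.857
endloop
endfacet
facet normal 0.482 -0.736 -0.476
outer loop
vertex -2.386 -2.892 -2.714
vertex -2.852 -3.269 -2.603
vertex -2.766 -2.902 -3.083
endloop
endfacet
facet normal 0.504 0.675 -0.538
outer loop
vertex -2.386 -2.892 -2.714
vertex -2.766 -2.902 -3.083
vertex -3.141 -1.735 -1.969
endloop
endfacet
facet normal 0.504 0.676 -0.538
outer loop
vertex -3.141 -1.735 -1.969
vertex -2.766 -2.902 -3.083
vertex -3.521 -1.745 -2.337
endloop
endfacet
facet normal -0.480 0.737 0.475
outer loop
vertex -3.141 -1.735 -1.969
vertex -3.521 -1.745 -2.337
vertex -3.608 -2.111 -1.857
endloop
endfacet
facet normal 0.482 -0.736 -0.476
outer loop
vertex -2.766 -2.902 -3.083
vertex -2.852 -3.269 -2.603
vertex -3.211 -3.189 -3.09
endloop
endfacet
facet normal -0.248 0.406 -0.880
outer loop
vertex -2.766 -2.902 -3.083
vertex -3.211 -3.189 -3.09
vertex -3.521 -1.745 -2.337
endloop
endfacet
facet normal -0.248 0.406 -0.880
outer loop
vertex -3.521 -1.745 -2.337
vertex -3.211 -3.189 -3.09
vertex -3.966 -2.032 -2.344
endloop
endfacet
facet normal -0.482 0.736 0.474
outer loop
vertex -3.521 -1.745 -2.337
vertex -3.966 -2.032 -2.344
vertex -3.608 -2.111 -1.857
endloop
endfacet
facet normal 0.480 -0.737 -0.475
outer loop
vertex -3.211 -3.189 -3.09
vertex -2.852 -3.269 -2.603
vertex -3.386 -3.535 -2.73
endloop
endfacet
facet normal -0.812 -0.170 -0.558
outer loop
vertex -3.211 -3.189 -3.09
vertex -3.386 -3.535 -2.73
vertex -3.966 -2.032 -2.344
endloop
endfacet
facet normal -0.812 -0.170 -0.558
outer loop
vertex -3.966 -2.032 -2.344
vertex -3.386 -3.535 -2.73
vertex -4.141 -2.378 -1.984
endloop
endfacet
facet normal -0.482 0.737 0.474
outer loop
vertex -3.966 -2.032 -2.344
vertex -4.141 -2.378 -1.984
vertex -3.608 -2.111 -1.857
endloop
endfacet
facet normal 0.480 -0.738 -0.474
outer loop
vertex -3.386 -3.535 -2.73
vertex -2.852 -3.269 -2.603
vertex -3.16 -3.681 -2.274
endloop
endfacet
facet normal -0.766 -0.617 0.182
outer loop
vertex -3.386 -3.535 -2.73
vertex -3.16 -3.681 -2.274
vertex -4.141 -2.378 -1.984
endloop
endfacet
facet normal -0.766 -0.617 0.182
outer loop
vertex -4.141 -2.378 -1.984
vertex -3.16 -3.681 -2.274
vertex -3.915 -2.524 -1.529
endloop
endfacet
facet normal -0.482 0.736 0.476
outer loop
vertex -4.141 -2.378 -1.984
vertex -3.915 -2.524 -1.529
vertex -3.608 -2.111 -1.857
endloop
endfacet
facet normal 0.481 -0.738 -0.474
outer loop
vertex -3.16 -3.681 -2.274
vertex -2.852 -3.269 -2.603
vertex -2.702 -3.516 -2.066
endloop
endfacet
facet normal -0.142 -0.600 0.788
outer loop
vertex -3.16 -3.681 -2.274
vertex -2.702 -3.516 -2.066
vertex -3.915 -2.524 -1.529
endloop
endfacet
facet normal -0.143 -0.600 0.787
outer loop
vertex -3.915 -2.524 -1.529
vertex -2.702 -3.516 -2.066
vertex -3.457 -2.359 -1.32
endloop
endfacet
facet normal -0.482 0.736 0.475
outer loop
vertex -3.915 -2.524 -1.529
vertex -3.457 -2.359 -1.32
vertex -3.608 -2.111 -1.857
endloop
endfacet
facet normal 0.481 -0.738 -0.474
outer loop
vertex -2.702 -3.516 -2.066
vertex -2.852 -3.269 -2.603
vertex -2.357 -3.165 -2.262
endloop
endfacet
facet normal 0.587 -0.132 0.799
outer loop
vertex -2.702 -3.516 -2.066
vertex -2.357 -3.165 -2.262
vertex -3.457 -2.359 -1.32
endloop
endfacet
facet normal 0.587 -0.132 0.799
outer loop
vertex -3.457 -2.359 -1.32
vertex -2.357 -3.165 -2.262
vertex -3.112 -2.008 -1.516
endloop
endfacet
facet normal -0.480 0.737 0.475
outer loop
vertex -3.457 -2.359 -1.32
vertex -3.112 -2.008 -1.516
vertex -3.608 -2.111 -1.857
endloop
endfacet

endsolid


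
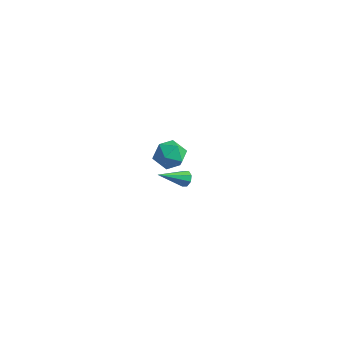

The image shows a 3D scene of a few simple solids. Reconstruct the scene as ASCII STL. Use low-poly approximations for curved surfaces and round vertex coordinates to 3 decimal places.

solid 
facet normal 0.014 0.999 0.049
outer loop
vertex 0.717 -0.397 3.14
vertex 0.65 -0.445 4.136
vertex 1.546 -0.436 3.696
endloop
endfacet
facet normal 0.383 0.766 -0.517
outer loop
vertex 0.717 -0.397 3.14
vertex 1.546 -0.436 3.696
vertex 1.483 -0.972 2.855
endloop
endfacet
facet normal -0.059 0.380 -0.923
outer loop
vertex 0.717 -0.397 3.14
vertex 1.483 -0.972 2.855
vertex 0.546 -1.311 2.775
endloop
endfacet
facet normal -0.700 0.374 -0.608
outer loop
vertex 0.717 -0.397 3.14
vertex 0.546 -1.311 2.775
vertex 0.032 -0.985 3.567
endloop
endfacet
facet normal -0.654 0.756 -0.008
outer loop
vertex 0.717 -0.397 3.14
vertex 0.032 -0.985 3.567
vertex 0.65 -0.445 4.136
endloop
endfacet
facet normal 0.900 0.335 -0.281
outer loop
vertex 1.483 -0.972 2.855
vertex 1.546 -0.436 3.696
vertex 1.888 -1.375 3.673
endloop
endfacet
facet normal 0.304 0.710 0.634
outer loop
vertex 1.546 -0.436 3.696
vertex 0.65 -0.445 4.136
vertex 1.374 -1.049 4.465
endloop
endfacet
facet normal -0.778 0.319 0.542
outer loop
vertex 0.65 -0.445 4.136
vertex 0.032 -0.985 3.567
vertex 0.437 -1.388 4.385
endloop
endfacet
facet normal -0.852 -0.300 -0.429
outer loop
vertex 0.032 -0.985 3.567
vertex 0.546 -1.311 2.775
vertex 0.374 -1.924 3.544
endloop
endfacet
facet normal 0.185 -0.290 -0.939
outer loop
vertex 0.546 -1.311 2.775
vertex 1.483 -0.972 2.855
vertex 1.27 -1.915 3.104
endloop
endfacet
facet normal 0.700 -0.374 0.608
outer loop
vertex 1.203 -1.963 4.1
vertex 1.888 -1.375 3.673
vertex 1.374 -1.049 4.465
endloop
endfacet
facet normal 0.059 -0.380 0.923
outer loop
vertex 1.203 -1.963 4.1
vertex 1.374 -1.049 4.465
vertex 0.437 -1.388 4.385
endloop
endfacet
facet normal -0.383 -0.766 0.517
outer loop
vertex 1.203 -1.963 4.1
vertex 0.437 -1.388 4.385
vertex 0.374 -1.924 3.544
endloop
endfacet
facet normal -0.014 -0.999 -0.049
outer loop
vertex 1.203 -1.963 4.1
vertex 0.374 -1.924 3.544
vertex 1.27 -1.915 3.104
endloop
endfacet
facet normal 0.654 -0.756 0.008
outer loop
vertex 1.203 -1.963 4.1
vertex 1.27 -1.915 3.104
vertex 1.888 -1.375 3.673
endloop
endfacet
facet normal 0.852 0.300 0.429
outer loop
vertex 1.374 -1.049 4.465
vertex 1.888 -1.375 3.673
vertex 1.546 -0.436 3.696
endloop
endfacet
facet normal -0.185 0.290 0.939
outer loop
vertex 0.437 -1.388 4.385
vertex 1.374 -1.049 4.465
vertex 0.65 -0.445 4.136
endloop
endfacet
facet normal -0.900 -0.335 0.281
outer loop
vertex 0.374 -1.924 3.544
vertex 0.437 -1.388 4.385
vertex 0.032 -0.985 3.567
endloop
endfacet
facet normal -0.304 -0.710 -0.634
outer loop
vertex 1.27 -1.915 3.104
vertex 0.374 -1.924 3.544
vertex 0.546 -1.311 2.775
endloop
endfacet
facet normal 0.778 -0.319 -0.542
outer loop
vertex 1.888 -1.375 3.673
vertex 1.27 -1.915 3.104
vertex 1.483 -0.972 2.855
endloop
endfacet
facet normal 0.448 0.735 -0.509
outer loop
vertex -1.483 4.433 -3.817
vertex -1.84 4.349 -4.252
vertex -1.844 4.675 -3.785
endloop
endfacet
facet normal 0.213 0.190 0.958
outer loop
vertex -1.483 4.433 -3.817
vertex -1.844 4.675 -3.785
vertex -2.74 2.871 -3.228
endloop
endfacet
facet normal 0.447 0.735 -0.510
outer loop
vertex -1.844 4.675 -3.785
vertex -1.84 4.349 -4.252
vertex -2.204 4.726 -4.027
endloop
endfacet
facet normal -0.450 0.460 0.766
outer loop
vertex -1.844 4.675 -3.785
vertex -2.204 4.726 -4.027
vertex -2.74 2.871 -3.228
endloop
endfacet
facet normal 0.447 0.736 -0.509
outer loop
vertex -2.204 4.726 -4.027
vertex -1.84 4.349 -4.252
vertex -2.35 4.556 -4.401
endloop
endfacet
facet normal -0.916 0.350 0.198
outer loop
vertex -2.204 4.726 -4.027
vertex -2.35 4.556 -4.401
vertex -2.74 2.871 -3.228
endloop
endfacet
facet normal 0.447 0.734 -0.510
outer loop
vertex -2.35 4.556 -4.401
vertex -1.84 4.349 -4.252
vertex -2.198 4.264 -4.688
endloop
endfacet
facet normal -0.910 -0.073 -0.408
outer loop
vertex -2.35 4.556 -4.401
vertex -2.198 4.264 -4.688
vertex -2.74 2.871 -3.228
endloop
endfacet
facet normal 0.447 0.735 -0.510
outer loop
vertex -2.198 4.264 -4.688
vertex -1.84 4.349 -4.252
vertex -1.837 4.022 -4.72
endloop
endfacet
facet normal -0.439 -0.563 -0.700
outer loop
vertex -2.198 4.264 -4.688
vertex -1.837 4.022 -4.72
vertex -2.74 2.871 -3.228
endloop
endfacet
facet normal 0.448 0.734 -0.510
outer loop
vertex -1.837 4.022 -4.72
vertex -1.84 4.349 -4.252
vertex -1.477 3.971 -4.477
endloop
endfacet
facet normal 0.224 -0.833 -0.507
outer loop
vertex -1.837 4.022 -4.72
vertex -1.477 3.971 -4.477
vertex -2.74 2.871 -3.228
endloop
endfacet
facet normal 0.448 0.734 -0.510
outer loop
vertex -1.477 3.971 -4.477
vertex -1.84 4.349 -4.252
vertex -1.331 4.142 -4.103
endloop
endfacet
facet normal 0.689 -0.722 0.061
outer loop
vertex -1.477 3.971 -4.477
vertex -1.331 4.142 -4.103
vertex -2.74 2.871 -3.228
endloop
endfacet
facet normal 0.448 0.735 -0.509
outer loop
vertex -1.331 4.142 -4.103
vertex -1.84 4.349 -4.252
vertex -1.483 4.433 -3.817
endloop
endfacet
facet normal 0.683 -0.298 0.667
outer loop
vertex -1.331 4.142 -4.103
vertex -1.483 4.433 -3.817
vertex -2.74 2.871 -3.228
endloop
endfacet

endsolid


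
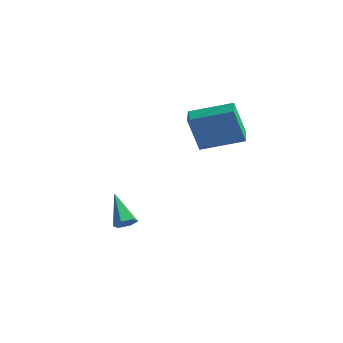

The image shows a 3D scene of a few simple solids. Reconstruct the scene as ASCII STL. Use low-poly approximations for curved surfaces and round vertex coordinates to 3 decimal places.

solid 
facet normal 0.674 -0.448 -0.587
outer loop
vertex -1.62 -3.668 -3.458
vertex -1.934 -4.106 -3.484
vertex -1.99 -3.712 -3.849
endloop
endfacet
facet normal 0.085 0.978 -0.191
outer loop
vertex -1.62 -3.668 -3.458
vertex -1.99 -3.712 -3.849
vertex -3.066 -3.354 -2.496
endloop
endfacet
facet normal 0.674 -0.448 -0.587
outer loop
vertex -1.99 -3.712 -3.849
vertex -1.934 -4.106 -3.484
vertex -2.304 -4.151 -3.874
endloop
endfacet
facet normal -0.621 0.479 -0.620
outer loop
vertex -1.99 -3.712 -3.849
vertex -2.304 -4.151 -3.874
vertex -3.066 -3.354 -2.496
endloop
endfacet
facet normal 0.674 -0.448 -0.587
outer loop
vertex -2.304 -4.151 -3.874
vertex -1.934 -4.106 -3.484
vertex -2.248 -4.545 -3.509
endloop
endfacet
facet normal -0.885 -0.377 -0.271
outer loop
vertex -2.304 -4.151 -3.874
vertex -2.248 -4.545 -3.509
vertex -3.066 -3.354 -2.496
endloop
endfacet
facet normal 0.674 -0.448 -0.588
outer loop
vertex -2.248 -4.545 -3.509
vertex -1.934 -4.106 -3.484
vertex -1.877 -4.5 -3.118
endloop
endfacet
facet normal -0.445 -0.738 0.508
outer loop
vertex -2.248 -4.545 -3.509
vertex -1.877 -4.5 -3.118
vertex -3.066 -3.354 -2.496
endloop
endfacet
facet normal 0.675 -0.448 -0.587
outer loop
vertex -1.877 -4.5 -3.118
vertex -1.934 -4.106 -3.484
vertex -1.564 -4.061 -3.093
endloop
endfacet
facet normal 0.260 -0.238 0.936
outer loop
vertex -1.877 -4.5 -3.118
vertex -1.564 -4.061 -3.093
vertex -3.066 -3.354 -2.496
endloop
endfacet
facet normal 0.674 -0.449 -0.587
outer loop
vertex -1.564 -4.061 -3.093
vertex -1.934 -4.106 -3.484
vertex -1.62 -3.668 -3.458
endloop
endfacet
facet normal 0.524 0.619 0.586
outer loop
vertex -1.564 -4.061 -3.093
vertex -1.62 -3.668 -3.458
vertex -3.066 -3.354 -2.496
endloop
endfacet
facet normal -0.806 -0.518 -0.287
outer loop
vertex -0.162 -2.267 2.407
vertex -0.645 -1.507 2.392
vertex 0.282 -2.019 0.712
endloop
endfacet
facet normal 0.537 -0.844 0.017
outer loop
vertex 1.845 -1.013 1.268
vertex -0.162 -2.267 2.407
vertex 0.282 -2.019 0.712
endloop
endfacet
facet normal -0.806 -0.518 -0.287
outer loop
vertex 0.282 -2.019 0.712
vertex -0.645 -1.507 2.392
vertex -0.201 -1.259 0.696
endloop
endfacet
facet normal 0.251 0.139 -0.958
outer loop
vertex -0.201 -1.259 0.696
vertex 1.845 -1.013 1.268
vertex 0.282 -2.019 0.712
endloop
endfacet
facet normal -0.250 -0.140 0.958
outer loop
vertex -0.162 -2.267 2.407
vertex 0.918 -0.501 2.948
vertex -0.645 -1.507 2.392
endloop
endfacet
facet normal 0.537 -0.844 0.017
outer loop
vertex 1.401 -1.261 2.964
vertex -0.162 -2.267 2.407
vertex 1.845 -1.013 1.268
endloop
endfacet
facet normal -0.251 -0.140 0.958
outer loop
vertex 1.401 -1.261 2.964
vertex 0.918 -0.501 2.948
vertex -0.162 -2.267 2.407
endloop
endfacet
facet normal -0.537 0.844 -0.017
outer loop
vertex -0.645 -1.507 2.392
vertex 0.918 -0.501 2.948
vertex -0.201 -1.259 0.696
endloop
endfacet
facet normal 0.251 0.141 -0.958
outer loop
vertex 1.362 -0.253 1.253
vertex 1.845 -1.013 1.268
vertex -0.201 -1.259 0.696
endloop
endfacet
facet normal -0.537 0.844 -0.017
outer loop
vertex -0.201 -1.259 0.696
vertex 0.918 -0.501 2.948
vertex 1.362 -0.253 1.253
endloop
endfacet
facet normal 0.806 0.518 0.287
outer loop
vertex 1.362 -0.253 1.253
vertex 1.401 -1.261 2.964
vertex 1.845 -1.013 1.268
endloop
endfacet
facet normal 0.806 0.518 0.287
outer loop
vertex 0.918 -0.501 2.948
vertex 1.401 -1.261 2.964
vertex 1.362 -0.253 1.253
endloop
endfacet

endsolid


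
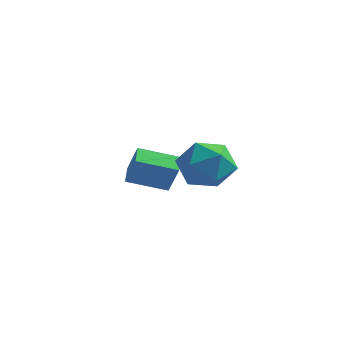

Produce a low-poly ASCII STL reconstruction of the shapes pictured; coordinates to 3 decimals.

solid 
facet normal -0.800 -0.524 0.293
outer loop
vertex -1.069 2.845 -2.394
vertex -1.483 3.653 -2.081
vertex -1.641 3.029 -3.625
endloop
endfacet
facet normal 0.430 -0.842 -0.326
outer loop
vertex -0.297 3.907 -4.119
vertex -1.069 2.845 -2.394
vertex -1.641 3.029 -3.625
endloop
endfacet
facet normal -0.800 -0.524 0.293
outer loop
vertex -1.641 3.029 -3.625
vertex -1.483 3.653 -2.081
vertex -2.055 3.837 -3.312
endloop
endfacet
facet normal -0.418 0.134 -0.899
outer loop
vertex -2.055 3.837 -3.312
vertex -0.297 3.907 -4.119
vertex -1.641 3.029 -3.625
endloop
endfacet
facet normal 0.418 -0.134 0.899
outer loop
vertex -1.069 2.845 -2.394
vertex -0.139 4.531 -2.575
vertex -1.483 3.653 -2.081
endloop
endfacet
facet normal 0.430 -0.842 -0.326
outer loop
vertex 0.275 3.723 -2.888
vertex -1.069 2.845 -2.394
vertex -0.297 3.907 -4.119
endloop
endfacet
facet normal 0.418 -0.134 0.899
outer loop
vertex 0.275 3.723 -2.888
vertex -0.139 4.531 -2.575
vertex -1.069 2.845 -2.394
endloop
endfacet
facet normal -0.430 0.842 0.326
outer loop
vertex -1.483 3.653 -2.081
vertex -0.139 4.531 -2.575
vertex -2.055 3.837 -3.312
endloop
endfacet
facet normal -0.418 0.134 -0.899
outer loop
vertex -0.711 4.715 -3.806
vertex -0.297 3.907 -4.119
vertex -2.055 3.837 -3.312
endloop
endfacet
facet normal -0.430 0.842 0.326
outer loop
vertex -2.055 3.837 -3.312
vertex -0.139 4.531 -2.575
vertex -0.711 4.715 -3.806
endloop
endfacet
facet normal 0.800 0.524 -0.293
outer loop
vertex -0.711 4.715 -3.806
vertex 0.275 3.723 -2.888
vertex -0.297 3.907 -4.119
endloop
endfacet
facet normal 0.800 0.524 -0.293
outer loop
vertex -0.139 4.531 -2.575
vertex 0.275 3.723 -2.888
vertex -0.711 4.715 -3.806
endloop
endfacet
facet normal -0.972 0.216 -0.092
outer loop
vertex 2.2 1.395 -1.841
vertex 1.954 0.652 -0.989
vertex 2.177 1.76 -0.743
endloop
endfacet
facet normal -0.569 0.777 -0.270
outer loop
vertex 2.2 1.395 -1.841
vertex 2.177 1.76 -0.743
vertex 3.012 2.123 -1.456
endloop
endfacet
facet normal -0.137 0.578 -0.804
outer loop
vertex 2.2 1.395 -1.841
vertex 3.012 2.123 -1.456
vertex 3.306 1.239 -2.142
endloop
endfacet
facet normal -0.275 -0.106 -0.956
outer loop
vertex 2.2 1.395 -1.841
vertex 3.306 1.239 -2.142
vertex 2.652 0.33 -1.853
endloop
endfacet
facet normal -0.791 -0.330 -0.516
outer loop
vertex 2.2 1.395 -1.841
vertex 2.652 0.33 -1.853
vertex 1.954 0.652 -0.989
endloop
endfacet
facet normal -0.161 0.943 0.292
outer loop
vertex 3.012 2.123 -1.456
vertex 2.177 1.76 -0.743
vertex 3.268 1.83 -0.367
endloop
endfacet
facet normal -0.814 0.035 0.579
outer loop
vertex 2.177 1.76 -0.743
vertex 1.954 0.652 -0.989
vertex 2.614 0.921 -0.078
endloop
endfacet
facet normal -0.521 -0.847 -0.105
outer loop
vertex 1.954 0.652 -0.989
vertex 2.652 0.33 -1.853
vertex 2.908 0.037 -0.764
endloop
endfacet
facet normal 0.313 -0.485 -0.817
outer loop
vertex 2.652 0.33 -1.853
vertex 3.306 1.239 -2.142
vertex 3.743 0.4 -1.477
endloop
endfacet
facet normal 0.536 0.622 -0.572
outer loop
vertex 3.306 1.239 -2.142
vertex 3.012 2.123 -1.456
vertex 3.966 1.508 -1.231
endloop
endfacet
facet normal 0.275 0.106 0.956
outer loop
vertex 3.72 0.765 -0.379
vertex 3.268 1.83 -0.367
vertex 2.614 0.921 -0.078
endloop
endfacet
facet normal 0.137 -0.578 0.804
outer loop
vertex 3.72 0.765 -0.379
vertex 2.614 0.921 -0.078
vertex 2.908 0.037 -0.764
endloop
endfacet
facet normal 0.569 -0.777 0.270
outer loop
vertex 3.72 0.765 -0.379
vertex 2.908 0.037 -0.764
vertex 3.743 0.4 -1.477
endloop
endfacet
facet normal 0.972 -0.216 0.092
outer loop
vertex 3.72 0.765 -0.379
vertex 3.743 0.4 -1.477
vertex 3.966 1.508 -1.231
endloop
endfacet
facet normal 0.791 0.330 0.516
outer loop
vertex 3.72 0.765 -0.379
vertex 3.966 1.508 -1.231
vertex 3.268 1.83 -0.367
endloop
endfacet
facet normal -0.313 0.485 0.817
outer loop
vertex 2.614 0.921 -0.078
vertex 3.268 1.83 -0.367
vertex 2.177 1.76 -0.743
endloop
endfacet
facet normal -0.536 -0.622 0.572
outer loop
vertex 2.908 0.037 -0.764
vertex 2.614 0.921 -0.078
vertex 1.954 0.652 -0.989
endloop
endfacet
facet normal 0.161 -0.943 -0.292
outer loop
vertex 3.743 0.4 -1.477
vertex 2.908 0.037 -0.764
vertex 2.652 0.33 -1.853
endloop
endfacet
facet normal 0.814 -0.035 -0.579
outer loop
vertex 3.966 1.508 -1.231
vertex 3.743 0.4 -1.477
vertex 3.306 1.239 -2.142
endloop
endfacet
facet normal 0.521 0.847 0.105
outer loop
vertex 3.268 1.83 -0.367
vertex 3.966 1.508 -1.231
vertex 3.012 2.123 -1.456
endloop
endfacet

endsolid


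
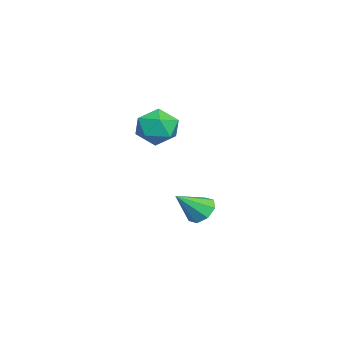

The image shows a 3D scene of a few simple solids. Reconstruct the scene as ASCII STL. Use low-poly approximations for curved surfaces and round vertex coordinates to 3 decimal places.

solid 
facet normal -0.428 0.621 -0.657
outer loop
vertex -0.015 -0.916 -3.327
vertex -0.811 -1.307 -3.178
vertex -0.364 -0.615 -2.815
endloop
endfacet
facet normal 0.858 0.344 0.383
outer loop
vertex -0.015 -0.916 -3.327
vertex -0.364 -0.615 -2.815
vertex -0.009 -2.473 -1.942
endloop
endfacet
facet normal -0.426 0.621 -0.658
outer loop
vertex -0.364 -0.615 -2.815
vertex -0.811 -1.307 -3.178
vertex -0.976 -0.719 -2.517
endloop
endfacet
facet normal 0.327 0.452 0.830
outer loop
vertex -0.364 -0.615 -2.815
vertex -0.976 -0.719 -2.517
vertex -0.009 -2.473 -1.942
endloop
endfacet
facet normal -0.428 0.620 -0.658
outer loop
vertex -0.976 -0.719 -2.517
vertex -0.811 -1.307 -3.178
vertex -1.491 -1.168 -2.605
endloop
endfacet
facet normal -0.291 0.149 0.945
outer loop
vertex -0.976 -0.719 -2.517
vertex -1.491 -1.168 -2.605
vertex -0.009 -2.473 -1.942
endloop
endfacet
facet normal -0.427 0.621 -0.657
outer loop
vertex -1.491 -1.168 -2.605
vertex -0.811 -1.307 -3.178
vertex -1.608 -1.697 -3.029
endloop
endfacet
facet normal -0.640 -0.390 0.663
outer loop
vertex -1.491 -1.168 -2.605
vertex -1.608 -1.697 -3.029
vertex -0.009 -2.473 -1.942
endloop
endfacet
facet normal -0.427 0.622 -0.657
outer loop
vertex -1.608 -1.697 -3.029
vertex -0.811 -1.307 -3.178
vertex -1.259 -1.998 -3.541
endloop
endfacet
facet normal -0.512 -0.846 0.149
outer loop
vertex -1.608 -1.697 -3.029
vertex -1.259 -1.998 -3.541
vertex -0.009 -2.473 -1.942
endloop
endfacet
facet normal -0.427 0.622 -0.657
outer loop
vertex -1.259 -1.998 -3.541
vertex -0.811 -1.307 -3.178
vertex -0.647 -1.894 -3.84
endloop
endfacet
facet normal 0.017 -0.955 -0.297
outer loop
vertex -1.259 -1.998 -3.541
vertex -0.647 -1.894 -3.84
vertex -0.009 -2.473 -1.942
endloop
endfacet
facet normal -0.426 0.622 -0.657
outer loop
vertex -0.647 -1.894 -3.84
vertex -0.811 -1.307 -3.178
vertex -0.131 -1.446 -3.751
endloop
endfacet
facet normal 0.637 -0.651 -0.413
outer loop
vertex -0.647 -1.894 -3.84
vertex -0.131 -1.446 -3.751
vertex -0.009 -2.473 -1.942
endloop
endfacet
facet normal -0.428 0.620 -0.658
outer loop
vertex -0.131 -1.446 -3.751
vertex -0.811 -1.307 -3.178
vertex -0.015 -0.916 -3.327
endloop
endfacet
facet normal 0.985 -0.112 -0.130
outer loop
vertex -0.131 -1.446 -3.751
vertex -0.015 -0.916 -3.327
vertex -0.009 -2.473 -1.942
endloop
endfacet
facet normal -0.498 0.564 0.659
outer loop
vertex 1.29 -2.186 3.472
vertex 0.303 -2.748 3.207
vertex 0.988 -3.145 4.064
endloop
endfacet
facet normal 0.180 0.475 0.861
outer loop
vertex 1.29 -2.186 3.472
vertex 0.988 -3.145 4.064
vertex 2.098 -2.983 3.743
endloop
endfacet
facet normal 0.600 0.724 0.341
outer loop
vertex 1.29 -2.186 3.472
vertex 2.098 -2.983 3.743
vertex 2.099 -2.486 2.687
endloop
endfacet
facet normal 0.181 0.966 -0.183
outer loop
vertex 1.29 -2.186 3.472
vertex 2.099 -2.486 2.687
vertex 0.99 -2.341 2.355
endloop
endfacet
facet normal -0.497 0.867 0.013
outer loop
vertex 1.29 -2.186 3.472
vertex 0.99 -2.341 2.355
vertex 0.303 -2.748 3.207
endloop
endfacet
facet normal 0.301 -0.225 0.927
outer loop
vertex 2.098 -2.983 3.743
vertex 0.988 -3.145 4.064
vertex 1.61 -4.039 3.645
endloop
endfacet
facet normal -0.797 -0.082 0.599
outer loop
vertex 0.988 -3.145 4.064
vertex 0.303 -2.748 3.207
vertex 0.501 -3.894 3.313
endloop
endfacet
facet normal -0.796 0.409 -0.446
outer loop
vertex 0.303 -2.748 3.207
vertex 0.99 -2.341 2.355
vertex 0.502 -3.397 2.257
endloop
endfacet
facet normal 0.303 0.569 -0.764
outer loop
vertex 0.99 -2.341 2.355
vertex 2.099 -2.486 2.687
vertex 1.612 -3.235 1.936
endloop
endfacet
facet normal 0.981 0.177 0.084
outer loop
vertex 2.099 -2.486 2.687
vertex 2.098 -2.983 3.743
vertex 2.297 -3.632 2.793
endloop
endfacet
facet normal -0.181 -0.966 0.183
outer loop
vertex 1.31 -4.194 2.528
vertex 1.61 -4.039 3.645
vertex 0.501 -3.894 3.313
endloop
endfacet
facet normal -0.600 -0.724 -0.341
outer loop
vertex 1.31 -4.194 2.528
vertex 0.501 -3.894 3.313
vertex 0.502 -3.397 2.257
endloop
endfacet
facet normal -0.180 -0.475 -0.861
outer loop
vertex 1.31 -4.194 2.528
vertex 0.502 -3.397 2.257
vertex 1.612 -3.235 1.936
endloop
endfacet
facet normal 0.498 -0.564 -0.659
outer loop
vertex 1.31 -4.194 2.528
vertex 1.612 -3.235 1.936
vertex 2.297 -3.632 2.793
endloop
endfacet
facet normal 0.497 -0.867 -0.013
outer loop
vertex 1.31 -4.194 2.528
vertex 2.297 -3.632 2.793
vertex 1.61 -4.039 3.645
endloop
endfacet
facet normal -0.303 -0.569 0.764
outer loop
vertex 0.501 -3.894 3.313
vertex 1.61 -4.039 3.645
vertex 0.988 -3.145 4.064
endloop
endfacet
facet normal -0.981 -0.177 -0.084
outer loop
vertex 0.502 -3.397 2.257
vertex 0.501 -3.894 3.313
vertex 0.303 -2.748 3.207
endloop
endfacet
facet normal -0.301 0.225 -0.927
outer loop
vertex 1.612 -3.235 1.936
vertex 0.502 -3.397 2.257
vertex 0.99 -2.341 2.355
endloop
endfacet
facet normal 0.797 0.082 -0.599
outer loop
vertex 2.297 -3.632 2.793
vertex 1.612 -3.235 1.936
vertex 2.099 -2.486 2.687
endloop
endfacet
facet normal 0.796 -0.409 0.446
outer loop
vertex 1.61 -4.039 3.645
vertex 2.297 -3.632 2.793
vertex 2.098 -2.983 3.743
endloop
endfacet

endsolid


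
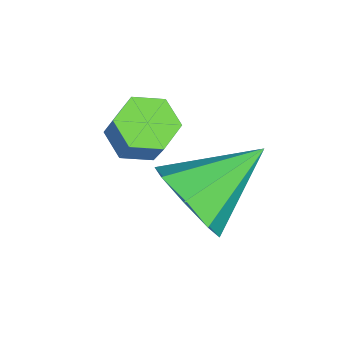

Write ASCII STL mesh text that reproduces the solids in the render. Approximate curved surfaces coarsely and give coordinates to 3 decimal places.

solid 
facet normal 0.606 -0.652 -0.455
outer loop
vertex 0.255 -1.576 -1.964
vertex -0.22 -2.388 -1.434
vertex -0.39 -1.888 -2.376
endloop
endfacet
facet normal -0.124 0.875 -0.468
outer loop
vertex 0.255 -1.576 -1.964
vertex -0.39 -1.888 -2.376
vertex -1.48 -1.032 -0.486
endloop
endfacet
facet normal 0.605 -0.653 -0.456
outer loop
vertex -0.39 -1.888 -2.376
vertex -0.22 -2.388 -1.434
vertex -0.936 -2.492 -2.236
endloop
endfacet
facet normal -0.662 0.461 -0.591
outer loop
vertex -0.39 -1.888 -2.376
vertex -0.936 -2.492 -2.236
vertex -1.48 -1.032 -0.486
endloop
endfacet
facet normal 0.605 -0.652 -0.456
outer loop
vertex -0.936 -2.492 -2.236
vertex -0.22 -2.388 -1.434
vertex -1.063 -3.036 -1.626
endloop
endfacet
facet normal -0.966 -0.057 -0.252
outer loop
vertex -0.936 -2.492 -2.236
vertex -1.063 -3.036 -1.626
vertex -1.48 -1.032 -0.486
endloop
endfacet
facet normal 0.605 -0.652 -0.456
outer loop
vertex -1.063 -3.036 -1.626
vertex -0.22 -2.388 -1.434
vertex -0.696 -3.2 -0.904
endloop
endfacet
facet normal -0.857 -0.378 0.350
outer loop
vertex -1.063 -3.036 -1.626
vertex -0.696 -3.2 -0.904
vertex -1.48 -1.032 -0.486
endloop
endfacet
facet normal 0.605 -0.652 -0.456
outer loop
vertex -0.696 -3.2 -0.904
vertex -0.22 -2.388 -1.434
vertex -0.05 -2.889 -0.492
endloop
endfacet
facet normal -0.400 -0.311 0.862
outer loop
vertex -0.696 -3.2 -0.904
vertex -0.05 -2.889 -0.492
vertex -1.48 -1.032 -0.486
endloop
endfacet
facet normal 0.606 -0.652 -0.456
outer loop
vertex -0.05 -2.889 -0.492
vertex -0.22 -2.388 -1.434
vertex 0.496 -2.284 -0.632
endloop
endfacet
facet normal 0.138 0.103 0.985
outer loop
vertex -0.05 -2.889 -0.492
vertex 0.496 -2.284 -0.632
vertex -1.48 -1.032 -0.486
endloop
endfacet
facet normal 0.605 -0.653 -0.456
outer loop
vertex 0.496 -2.284 -0.632
vertex -0.22 -2.388 -1.434
vertex 0.622 -1.741 -1.242
endloop
endfacet
facet normal 0.442 0.623 0.646
outer loop
vertex 0.496 -2.284 -0.632
vertex 0.622 -1.741 -1.242
vertex -1.48 -1.032 -0.486
endloop
endfacet
facet normal 0.605 -0.652 -0.457
outer loop
vertex 0.622 -1.741 -1.242
vertex -0.22 -2.388 -1.434
vertex 0.255 -1.576 -1.964
endloop
endfacet
facet normal 0.334 0.942 0.045
outer loop
vertex 0.622 -1.741 -1.242
vertex 0.255 -1.576 -1.964
vertex -1.48 -1.032 -0.486
endloop
endfacet
facet normal -0.415 -0.312 -0.854
outer loop
vertex -1.375 -3.403 -1.407
vertex -1.807 -3.868 -1.027
vertex -2.037 -3.179 -1.167
endloop
endfacet
facet normal 0.158 0.900 -0.405
outer loop
vertex -1.375 -3.403 -1.407
vertex -2.037 -3.179 -1.167
vertex -0.9 -3.048 -0.434
endloop
endfacet
facet normal 0.158 0.900 -0.406
outer loop
vertex -0.9 -3.048 -0.434
vertex -2.037 -3.179 -1.167
vertex -1.563 -2.823 -0.193
endloop
endfacet
facet normal 0.416 0.312 0.854
outer loop
vertex -0.9 -3.048 -0.434
vertex -1.563 -2.823 -0.193
vertex -1.333 -3.512 -0.053
endloop
endfacet
facet normal -0.416 -0.312 -0.854
outer loop
vertex -2.037 -3.179 -1.167
vertex -1.807 -3.868 -1.027
vertex -2.47 -3.643 -0.786
endloop
endfacet
facet normal -0.696 0.714 0.078
outer loop
vertex -2.037 -3.179 -1.167
vertex -2.47 -3.643 -0.786
vertex -1.563 -2.823 -0.193
endloop
endfacet
facet normal -0.696 0.713 0.079
outer loop
vertex -1.563 -2.823 -0.193
vertex -2.47 -3.643 -0.786
vertex -1.995 -3.287 0.188
endloop
endfacet
facet normal 0.417 0.313 0.853
outer loop
vertex -1.563 -2.823 -0.193
vertex -1.995 -3.287 0.188
vertex -1.333 -3.512 -0.053
endloop
endfacet
facet normal -0.416 -0.312 -0.854
outer loop
vertex -2.47 -3.643 -0.786
vertex -1.807 -3.868 -1.027
vertex -2.24 -4.332 -0.646
endloop
endfacet
facet normal -0.854 -0.187 0.485
outer loop
vertex -2.47 -3.643 -0.786
vertex -2.24 -4.332 -0.646
vertex -1.995 -3.287 0.188
endloop
endfacet
facet normal -0.854 -0.187 0.485
outer loop
vertex -1.995 -3.287 0.188
vertex -2.24 -4.332 -0.646
vertex -1.765 -3.977 0.327
endloop
endfacet
facet normal 0.417 0.311 0.854
outer loop
vertex -1.995 -3.287 0.188
vertex -1.765 -3.977 0.327
vertex -1.333 -3.512 -0.053
endloop
endfacet
facet normal -0.416 -0.312 -0.854
outer loop
vertex -2.24 -4.332 -0.646
vertex -1.807 -3.868 -1.027
vertex -1.577 -4.557 -0.887
endloop
endfacet
facet normal -0.158 -0.900 0.406
outer loop
vertex -2.24 -4.332 -0.646
vertex -1.577 -4.557 -0.887
vertex -1.765 -3.977 0.327
endloop
endfacet
facet normal -0.158 -0.900 0.406
outer loop
vertex -1.765 -3.977 0.327
vertex -1.577 -4.557 -0.887
vertex -1.103 -4.201 0.087
endloop
endfacet
facet normal 0.415 0.312 0.854
outer loop
vertex -1.765 -3.977 0.327
vertex -1.103 -4.201 0.087
vertex -1.333 -3.512 -0.053
endloop
endfacet
facet normal -0.417 -0.313 -0.853
outer loop
vertex -1.577 -4.557 -0.887
vertex -1.807 -3.868 -1.027
vertex -1.145 -4.093 -1.268
endloop
endfacet
facet normal 0.697 -0.713 -0.078
outer loop
vertex -1.577 -4.557 -0.887
vertex -1.145 -4.093 -1.268
vertex -1.103 -4.201 0.087
endloop
endfacet
facet normal 0.696 -0.714 -0.078
outer loop
vertex -1.103 -4.201 0.087
vertex -1.145 -4.093 -1.268
vertex -0.67 -3.737 -0.294
endloop
endfacet
facet normal 0.416 0.312 0.854
outer loop
vertex -1.103 -4.201 0.087
vertex -0.67 -3.737 -0.294
vertex -1.333 -3.512 -0.053
endloop
endfacet
facet normal -0.417 -0.311 -0.854
outer loop
vertex -1.145 -4.093 -1.268
vertex -1.807 -3.868 -1.027
vertex -1.375 -3.403 -1.407
endloop
endfacet
facet normal 0.854 0.187 -0.485
outer loop
vertex -1.145 -4.093 -1.268
vertex -1.375 -3.403 -1.407
vertex -0.67 -3.737 -0.294
endloop
endfacet
facet normal 0.854 0.187 -0.485
outer loop
vertex -0.67 -3.737 -0.294
vertex -1.375 -3.403 -1.407
vertex -0.9 -3.048 -0.434
endloop
endfacet
facet normal 0.416 0.312 0.854
outer loop
vertex -0.67 -3.737 -0.294
vertex -0.9 -3.048 -0.434
vertex -1.333 -3.512 -0.053
endloop
endfacet

endsolid


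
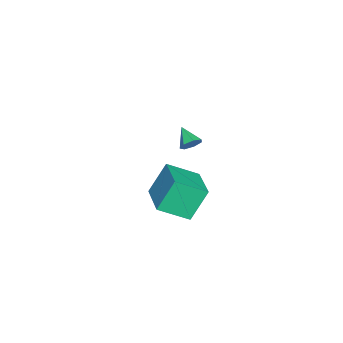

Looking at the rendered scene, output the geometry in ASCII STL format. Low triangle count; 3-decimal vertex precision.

solid 
facet normal -0.875 -0.444 -0.192
outer loop
vertex -3.498 -1.531 -1.279
vertex -4.054 -0.069 -2.129
vertex -2.802 -2.204 -2.891
endloop
endfacet
facet normal 0.312 -0.821 0.478
outer loop
vertex -0.886 -1.231 -2.471
vertex -3.498 -1.531 -1.279
vertex -2.802 -2.204 -2.891
endloop
endfacet
facet normal -0.875 -0.445 -0.192
outer loop
vertex -2.802 -2.204 -2.891
vertex -4.054 -0.069 -2.129
vertex -3.359 -0.742 -3.741
endloop
endfacet
facet normal 0.370 -0.358 -0.858
outer loop
vertex -3.359 -0.742 -3.741
vertex -0.886 -1.231 -2.471
vertex -2.802 -2.204 -2.891
endloop
endfacet
facet normal -0.370 0.358 0.857
outer loop
vertex -3.498 -1.531 -1.279
vertex -2.138 0.904 -1.709
vertex -4.054 -0.069 -2.129
endloop
endfacet
facet normal 0.312 -0.821 0.477
outer loop
vertex -1.581 -0.558 -0.859
vertex -3.498 -1.531 -1.279
vertex -0.886 -1.231 -2.471
endloop
endfacet
facet normal -0.370 0.358 0.858
outer loop
vertex -1.581 -0.558 -0.859
vertex -2.138 0.904 -1.709
vertex -3.498 -1.531 -1.279
endloop
endfacet
facet normal -0.312 0.821 -0.478
outer loop
vertex -4.054 -0.069 -2.129
vertex -2.138 0.904 -1.709
vertex -3.359 -0.742 -3.741
endloop
endfacet
facet normal 0.370 -0.358 -0.857
outer loop
vertex -1.442 0.231 -3.321
vertex -0.886 -1.231 -2.471
vertex -3.359 -0.742 -3.741
endloop
endfacet
facet normal -0.312 0.821 -0.478
outer loop
vertex -3.359 -0.742 -3.741
vertex -2.138 0.904 -1.709
vertex -1.442 0.231 -3.321
endloop
endfacet
facet normal 0.875 0.444 0.192
outer loop
vertex -1.442 0.231 -3.321
vertex -1.581 -0.558 -0.859
vertex -0.886 -1.231 -2.471
endloop
endfacet
facet normal 0.875 0.445 0.192
outer loop
vertex -2.138 0.904 -1.709
vertex -1.581 -0.558 -0.859
vertex -1.442 0.231 -3.321
endloop
endfacet
facet normal 0.617 0.591 -0.520
outer loop
vertex 0.631 0.487 3.644
vertex 0.2 0.706 3.381
vertex 0.437 0.871 3.85
endloop
endfacet
facet normal 0.353 -0.298 0.887
outer loop
vertex 0.631 0.487 3.644
vertex 0.437 0.871 3.85
vertex -0.46 0.074 3.939
endloop
endfacet
facet normal 0.617 0.591 -0.520
outer loop
vertex 0.437 0.871 3.85
vertex 0.2 0.706 3.381
vertex 0.064 1.131 3.703
endloop
endfacet
facet normal -0.167 0.293 0.941
outer loop
vertex 0.437 0.871 3.85
vertex 0.064 1.131 3.703
vertex -0.46 0.074 3.939
endloop
endfacet
facet normal 0.617 0.591 -0.519
outer loop
vertex 0.064 1.131 3.703
vertex 0.2 0.706 3.381
vertex -0.206 1.071 3.314
endloop
endfacet
facet normal -0.755 0.475 0.451
outer loop
vertex 0.064 1.131 3.703
vertex -0.206 1.071 3.314
vertex -0.46 0.074 3.939
endloop
endfacet
facet normal 0.617 0.590 -0.521
outer loop
vertex -0.206 1.071 3.314
vertex 0.2 0.706 3.381
vertex -0.171 0.736 2.976
endloop
endfacet
facet normal -0.970 0.114 -0.213
outer loop
vertex -0.206 1.071 3.314
vertex -0.171 0.736 2.976
vertex -0.46 0.074 3.939
endloop
endfacet
facet normal 0.616 0.590 -0.521
outer loop
vertex -0.171 0.736 2.976
vertex 0.2 0.706 3.381
vertex 0.144 0.378 2.943
endloop
endfacet
facet normal -0.650 -0.521 -0.553
outer loop
vertex -0.171 0.736 2.976
vertex 0.144 0.378 2.943
vertex -0.46 0.074 3.939
endloop
endfacet
facet normal 0.616 0.591 -0.521
outer loop
vertex 0.144 0.378 2.943
vertex 0.2 0.706 3.381
vertex 0.501 0.268 3.24
endloop
endfacet
facet normal -0.034 -0.950 -0.311
outer loop
vertex 0.144 0.378 2.943
vertex 0.501 0.268 3.24
vertex -0.46 0.074 3.939
endloop
endfacet
facet normal 0.617 0.591 -0.519
outer loop
vertex 0.501 0.268 3.24
vertex 0.2 0.706 3.381
vertex 0.631 0.487 3.644
endloop
endfacet
facet normal 0.411 -0.850 0.329
outer loop
vertex 0.501 0.268 3.24
vertex 0.631 0.487 3.644
vertex -0.46 0.074 3.939
endloop
endfacet

endsolid


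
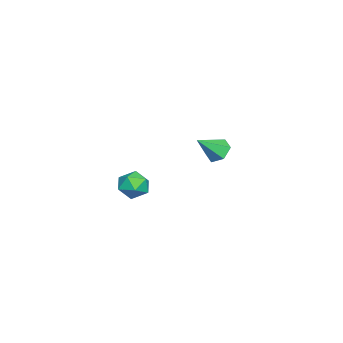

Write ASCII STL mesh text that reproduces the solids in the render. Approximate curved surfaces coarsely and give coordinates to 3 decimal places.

solid 
facet normal -0.555 0.520 -0.650
outer loop
vertex -3.196 0.053 -3.17
vertex -3.756 0.321 -2.477
vertex -3.014 0.835 -2.7
endloop
endfacet
facet normal 0.960 -0.058 -0.274
outer loop
vertex -3.196 0.053 -3.17
vertex -3.014 0.835 -2.7
vertex -2.684 -0.681 -1.223
endloop
endfacet
facet normal -0.555 0.519 -0.650
outer loop
vertex -3.014 0.835 -2.7
vertex -3.756 0.321 -2.477
vertex -3.574 1.103 -2.008
endloop
endfacet
facet normal 0.743 0.543 0.391
outer loop
vertex -3.014 0.835 -2.7
vertex -3.574 1.103 -2.008
vertex -2.684 -0.681 -1.223
endloop
endfacet
facet normal -0.556 0.519 -0.650
outer loop
vertex -3.574 1.103 -2.008
vertex -3.756 0.321 -2.477
vertex -4.316 0.589 -1.784
endloop
endfacet
facet normal -0.002 0.402 0.916
outer loop
vertex -3.574 1.103 -2.008
vertex -4.316 0.589 -1.784
vertex -2.684 -0.681 -1.223
endloop
endfacet
facet normal -0.555 0.520 -0.650
outer loop
vertex -4.316 0.589 -1.784
vertex -3.756 0.321 -2.477
vertex -4.498 -0.193 -2.254
endloop
endfacet
facet normal -0.532 -0.342 0.775
outer loop
vertex -4.316 0.589 -1.784
vertex -4.498 -0.193 -2.254
vertex -2.684 -0.681 -1.223
endloop
endfacet
facet normal -0.555 0.519 -0.650
outer loop
vertex -4.498 -0.193 -2.254
vertex -3.756 0.321 -2.477
vertex -3.938 -0.461 -2.946
endloop
endfacet
facet normal -0.316 -0.942 0.109
outer loop
vertex -4.498 -0.193 -2.254
vertex -3.938 -0.461 -2.946
vertex -2.684 -0.681 -1.223
endloop
endfacet
facet normal -0.556 0.519 -0.650
outer loop
vertex -3.938 -0.461 -2.946
vertex -3.756 0.321 -2.477
vertex -3.196 0.053 -3.17
endloop
endfacet
facet normal 0.430 -0.802 -0.415
outer loop
vertex -3.938 -0.461 -2.946
vertex -3.196 0.053 -3.17
vertex -2.684 -0.681 -1.223
endloop
endfacet
facet normal -0.187 0.974 0.129
outer loop
vertex 4.14 -1.635 -2.134
vertex 3.248 -1.864 -1.694
vertex 4.09 -1.778 -1.125
endloop
endfacet
facet normal 0.515 0.845 0.145
outer loop
vertex 4.14 -1.635 -2.134
vertex 4.09 -1.778 -1.125
vertex 4.871 -2.163 -1.656
endloop
endfacet
facet normal 0.698 0.538 -0.473
outer loop
vertex 4.14 -1.635 -2.134
vertex 4.871 -2.163 -1.656
vertex 4.512 -2.487 -2.554
endloop
endfacet
facet normal 0.109 0.477 -0.872
outer loop
vertex 4.14 -1.635 -2.134
vertex 4.512 -2.487 -2.554
vertex 3.509 -2.302 -2.578
endloop
endfacet
facet normal -0.438 0.747 -0.500
outer loop
vertex 4.14 -1.635 -2.134
vertex 3.509 -2.302 -2.578
vertex 3.248 -1.864 -1.694
endloop
endfacet
facet normal 0.641 0.377 0.669
outer loop
vertex 4.871 -2.163 -1.656
vertex 4.09 -1.778 -1.125
vertex 4.431 -2.718 -0.922
endloop
endfacet
facet normal -0.494 0.586 0.643
outer loop
vertex 4.09 -1.778 -1.125
vertex 3.248 -1.864 -1.694
vertex 3.428 -2.533 -0.946
endloop
endfacet
facet normal -0.901 0.219 -0.375
outer loop
vertex 3.248 -1.864 -1.694
vertex 3.509 -2.302 -2.578
vertex 3.069 -2.857 -1.844
endloop
endfacet
facet normal -0.017 -0.217 -0.976
outer loop
vertex 3.509 -2.302 -2.578
vertex 4.512 -2.487 -2.554
vertex 3.85 -3.242 -2.375
endloop
endfacet
facet normal 0.936 -0.119 -0.331
outer loop
vertex 4.512 -2.487 -2.554
vertex 4.871 -2.163 -1.656
vertex 4.692 -3.156 -1.806
endloop
endfacet
facet normal -0.109 -0.477 0.872
outer loop
vertex 3.8 -3.385 -1.366
vertex 4.431 -2.718 -0.922
vertex 3.428 -2.533 -0.946
endloop
endfacet
facet normal -0.698 -0.538 0.473
outer loop
vertex 3.8 -3.385 -1.366
vertex 3.428 -2.533 -0.946
vertex 3.069 -2.857 -1.844
endloop
endfacet
facet normal -0.515 -0.845 -0.145
outer loop
vertex 3.8 -3.385 -1.366
vertex 3.069 -2.857 -1.844
vertex 3.85 -3.242 -2.375
endloop
endfacet
facet normal 0.187 -0.974 -0.129
outer loop
vertex 3.8 -3.385 -1.366
vertex 3.85 -3.242 -2.375
vertex 4.692 -3.156 -1.806
endloop
endfacet
facet normal 0.438 -0.747 0.500
outer loop
vertex 3.8 -3.385 -1.366
vertex 4.692 -3.156 -1.806
vertex 4.431 -2.718 -0.922
endloop
endfacet
facet normal 0.017 0.217 0.976
outer loop
vertex 3.428 -2.533 -0.946
vertex 4.431 -2.718 -0.922
vertex 4.09 -1.778 -1.125
endloop
endfacet
facet normal -0.936 0.119 0.331
outer loop
vertex 3.069 -2.857 -1.844
vertex 3.428 -2.533 -0.946
vertex 3.248 -1.864 -1.694
endloop
endfacet
facet normal -0.641 -0.377 -0.669
outer loop
vertex 3.85 -3.242 -2.375
vertex 3.069 -2.857 -1.844
vertex 3.509 -2.302 -2.578
endloop
endfacet
facet normal 0.494 -0.586 -0.643
outer loop
vertex 4.692 -3.156 -1.806
vertex 3.85 -3.242 -2.375
vertex 4.512 -2.487 -2.554
endloop
endfacet
facet normal 0.901 -0.219 0.375
outer loop
vertex 4.431 -2.718 -0.922
vertex 4.692 -3.156 -1.806
vertex 4.871 -2.163 -1.656
endloop
endfacet

endsolid
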